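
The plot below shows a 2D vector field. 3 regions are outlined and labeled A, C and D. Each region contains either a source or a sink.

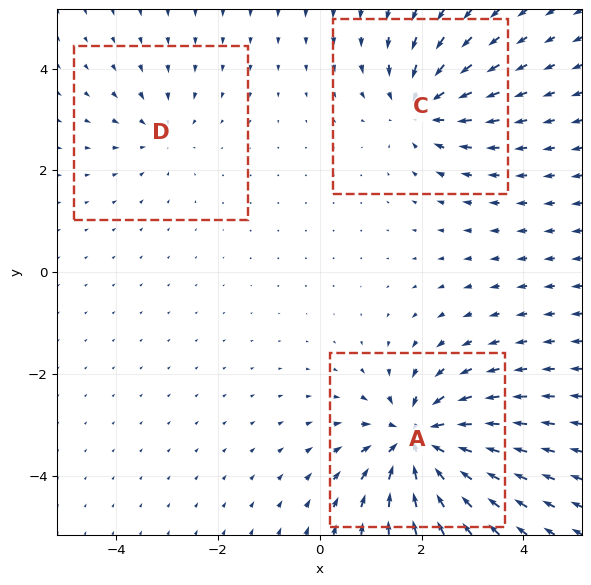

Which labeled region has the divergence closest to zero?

D

Divergence at each region's feature centre — A: about -6, C: about -4, D: about -2. Region D is closest to zero.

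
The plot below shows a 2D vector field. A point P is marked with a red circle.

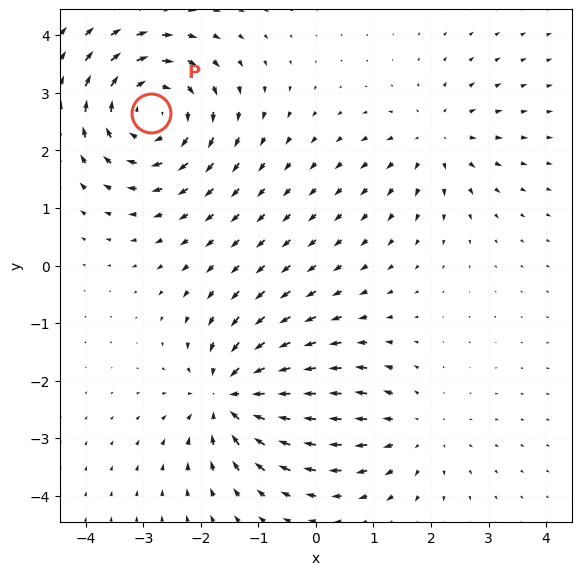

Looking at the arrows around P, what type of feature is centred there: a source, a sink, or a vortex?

vortex

At P (-2.9, 2.6) the arrows circulate clockwise. Divergence ≈0, curl about -5 — near-zero divergence with nonzero curl is a vortex.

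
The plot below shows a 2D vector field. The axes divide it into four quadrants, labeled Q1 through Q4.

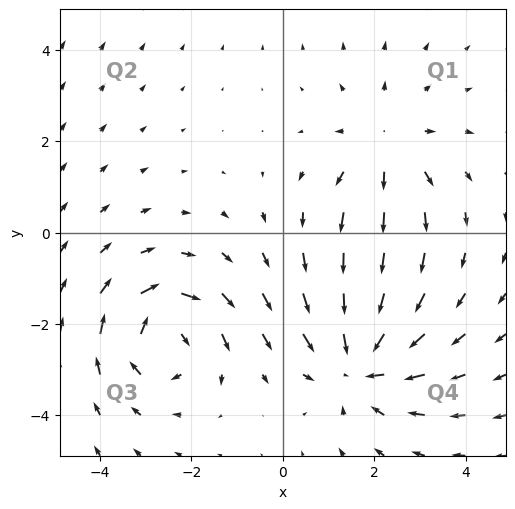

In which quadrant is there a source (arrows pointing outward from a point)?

The source sits at approximately (2.3, 1.9), which lies in quadrant Q1. The divergence there is about +2, positive as expected for a source.

Q1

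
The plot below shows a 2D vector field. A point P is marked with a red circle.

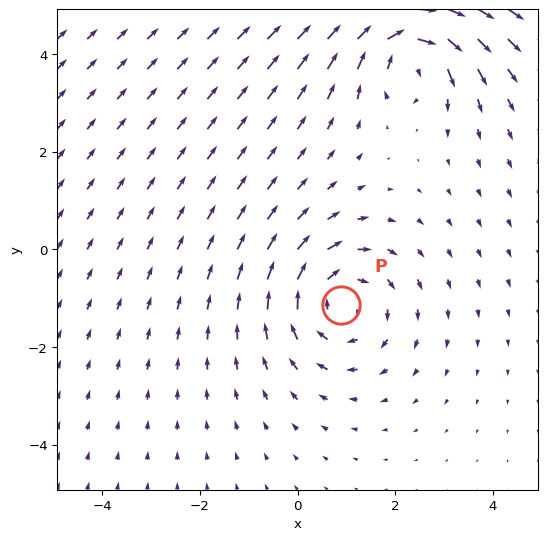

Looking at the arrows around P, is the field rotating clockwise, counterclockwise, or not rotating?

clockwise

Near P at (0.9, -1.1) the arrows circulate clockwise. The curl (z-component) there is about -3; negative curl means clockwise rotation.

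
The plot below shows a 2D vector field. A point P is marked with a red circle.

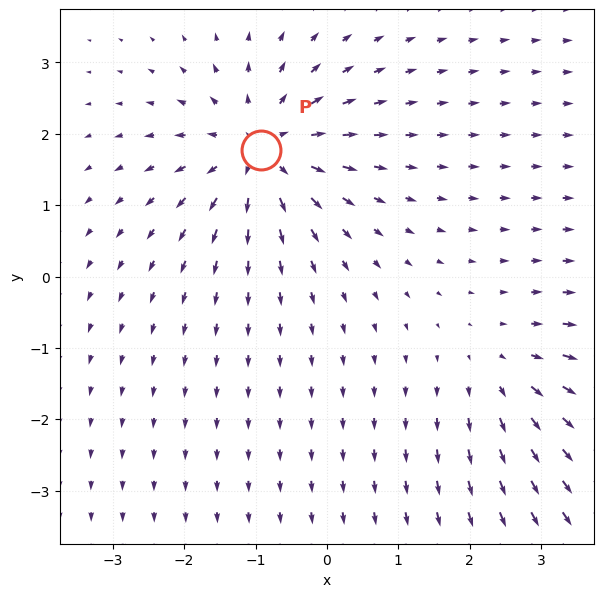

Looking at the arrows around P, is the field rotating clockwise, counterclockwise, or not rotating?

Near P at (-0.9, 1.8) the arrows show no circulation. The curl there is ≈0.

not rotating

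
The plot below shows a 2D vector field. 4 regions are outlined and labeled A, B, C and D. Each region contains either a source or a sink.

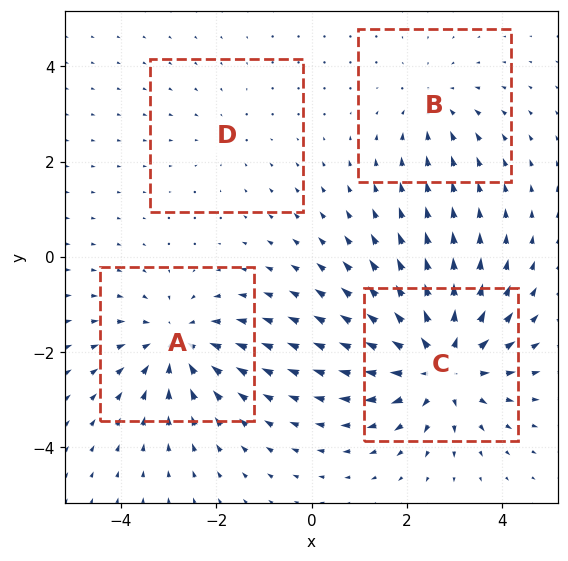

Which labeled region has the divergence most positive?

Divergence at each region's feature centre — A: about -4, B: about -3, C: about +6, D: about -2. Region C is most positive.

C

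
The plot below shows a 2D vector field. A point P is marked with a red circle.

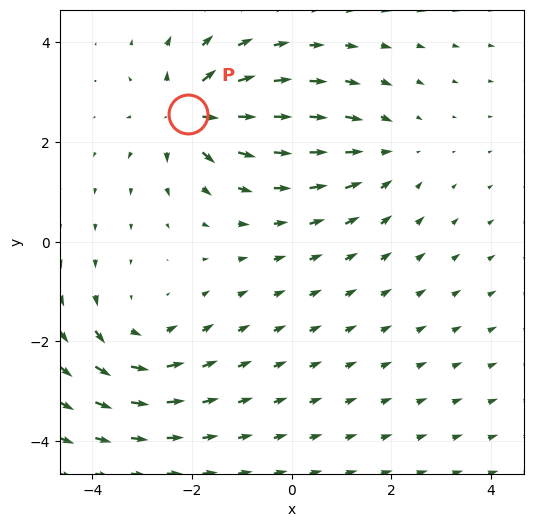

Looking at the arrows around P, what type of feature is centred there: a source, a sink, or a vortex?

At P (-2.1, 2.6) the arrows spread outward. Divergence about +5, curl ≈0 — positive divergence with near-zero curl is a source.

source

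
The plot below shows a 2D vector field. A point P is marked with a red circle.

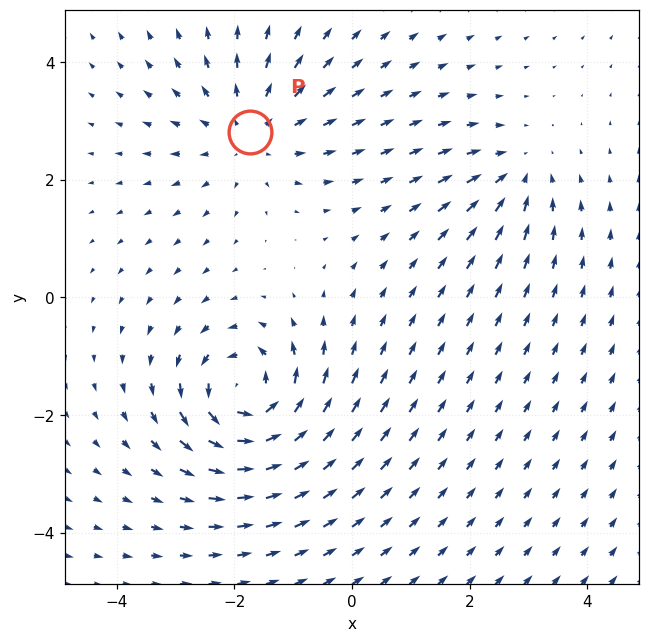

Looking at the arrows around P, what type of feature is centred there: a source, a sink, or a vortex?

At P (-1.7, 2.8) the arrows spread outward. Divergence about +4, curl ≈0 — positive divergence with near-zero curl is a source.

source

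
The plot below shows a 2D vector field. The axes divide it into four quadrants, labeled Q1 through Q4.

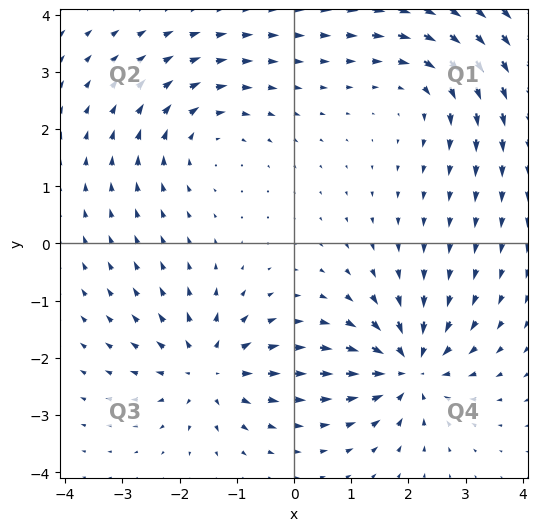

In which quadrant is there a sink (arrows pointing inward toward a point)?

The sink sits at approximately (2.0, -2.2), which lies in quadrant Q4. The divergence there is about -6, negative as expected for a sink.

Q4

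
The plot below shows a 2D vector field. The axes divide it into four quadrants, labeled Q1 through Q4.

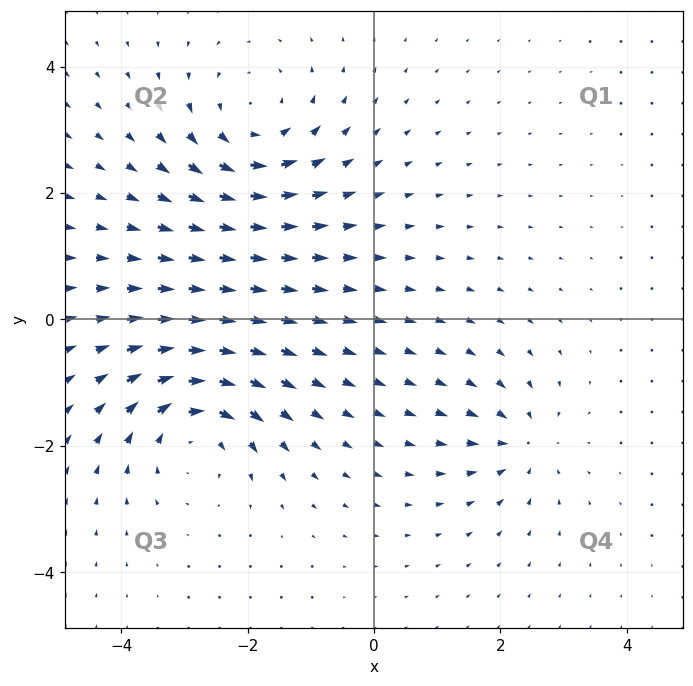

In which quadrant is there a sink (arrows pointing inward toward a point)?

Q4

The sink sits at approximately (2.3, -2.0), which lies in quadrant Q4. The divergence there is about -4, negative as expected for a sink.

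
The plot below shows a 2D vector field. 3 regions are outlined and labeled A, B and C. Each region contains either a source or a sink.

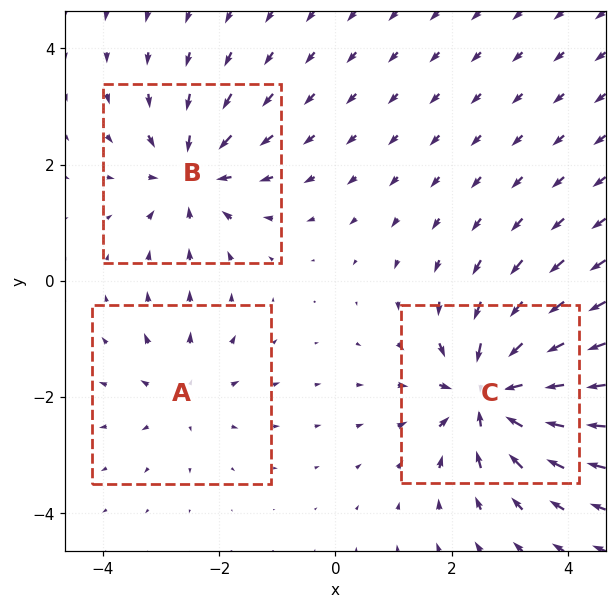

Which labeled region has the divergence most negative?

C

Divergence at each region's feature centre — A: about +2, B: about -4, C: about -6. Region C is most negative.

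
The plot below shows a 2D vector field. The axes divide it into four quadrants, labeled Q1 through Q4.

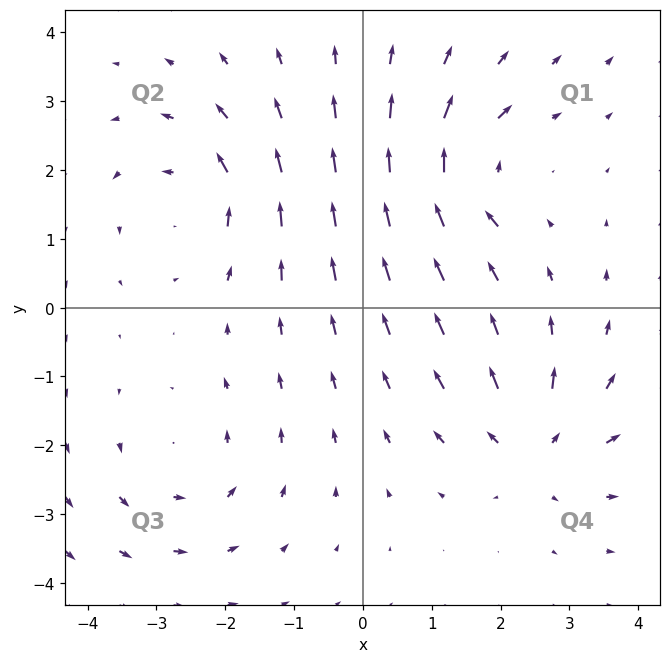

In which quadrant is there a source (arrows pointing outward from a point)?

Q4

The source sits at approximately (2.5, -2.0), which lies in quadrant Q4. The divergence there is about +6, positive as expected for a source.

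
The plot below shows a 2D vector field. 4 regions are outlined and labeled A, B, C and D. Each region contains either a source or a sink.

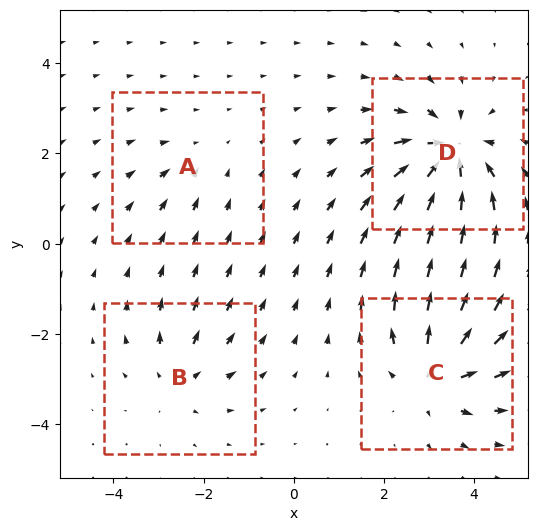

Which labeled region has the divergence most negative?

Divergence at each region's feature centre — A: about -2, B: about +4, C: about +6, D: about -8. Region D is most negative.

D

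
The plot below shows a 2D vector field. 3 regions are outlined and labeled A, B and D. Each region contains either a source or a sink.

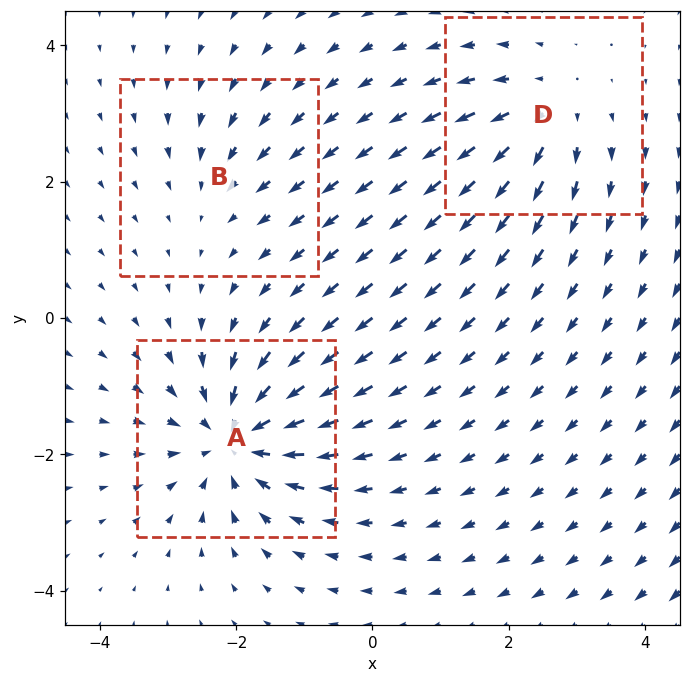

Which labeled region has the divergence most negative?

A

Divergence at each region's feature centre — A: about -5, B: about -2, D: about +3. Region A is most negative.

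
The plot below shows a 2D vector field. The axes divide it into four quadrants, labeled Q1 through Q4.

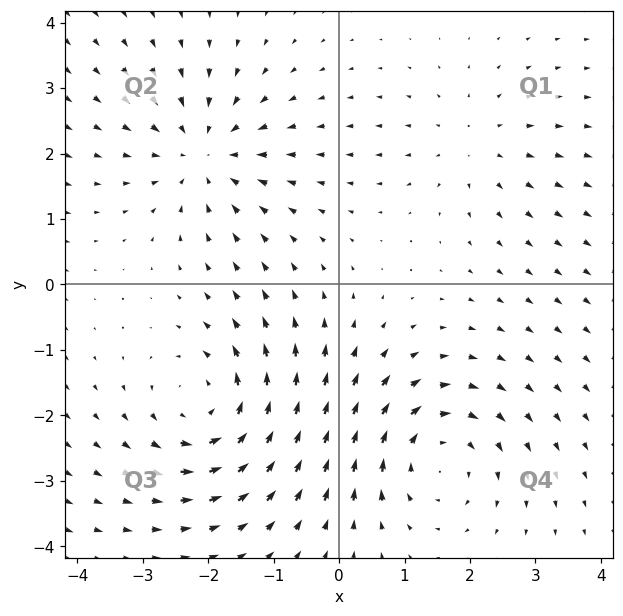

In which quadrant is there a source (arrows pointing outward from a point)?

Q1

The source sits at approximately (2.1, 2.1), which lies in quadrant Q1. The divergence there is about +3, positive as expected for a source.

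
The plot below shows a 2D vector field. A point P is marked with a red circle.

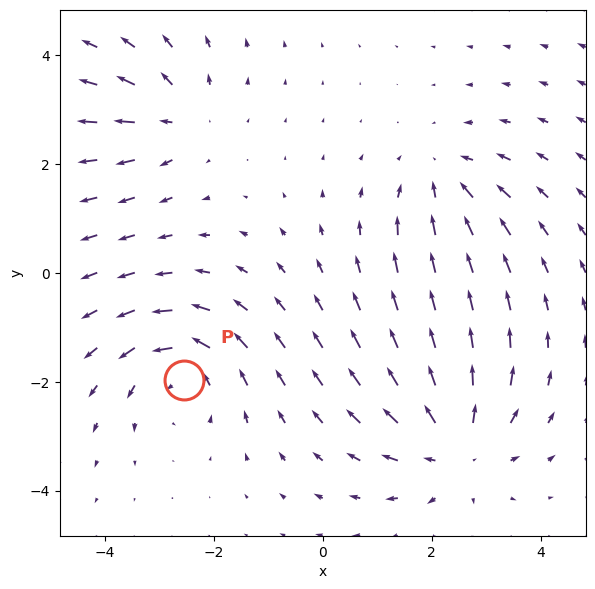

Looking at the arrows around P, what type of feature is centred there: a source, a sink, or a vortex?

vortex

At P (-2.6, -2.0) the arrows circulate counterclockwise. Divergence ≈0, curl about +4 — near-zero divergence with nonzero curl is a vortex.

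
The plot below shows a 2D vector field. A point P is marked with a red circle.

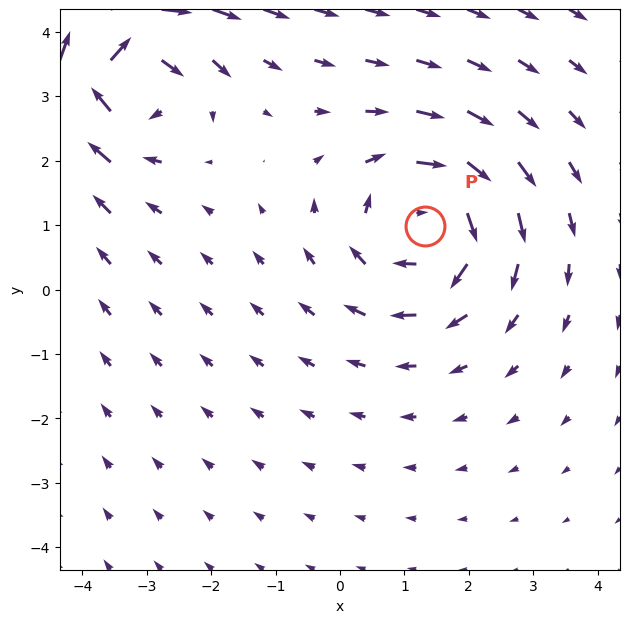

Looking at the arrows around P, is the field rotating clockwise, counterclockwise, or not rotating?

Near P at (1.3, 1.0) the arrows circulate clockwise. The curl (z-component) there is about -4; negative curl means clockwise rotation.

clockwise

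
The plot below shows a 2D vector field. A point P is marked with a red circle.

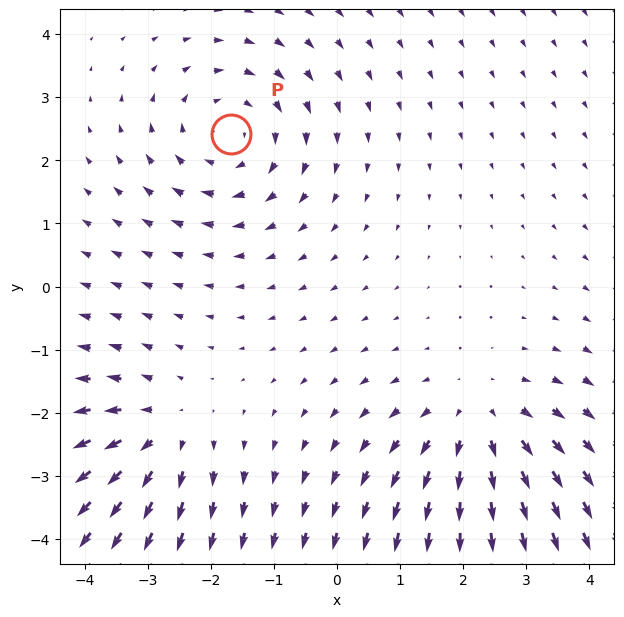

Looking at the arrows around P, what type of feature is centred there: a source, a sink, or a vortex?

vortex

At P (-1.7, 2.4) the arrows circulate clockwise. Divergence ≈0, curl about -3 — near-zero divergence with nonzero curl is a vortex.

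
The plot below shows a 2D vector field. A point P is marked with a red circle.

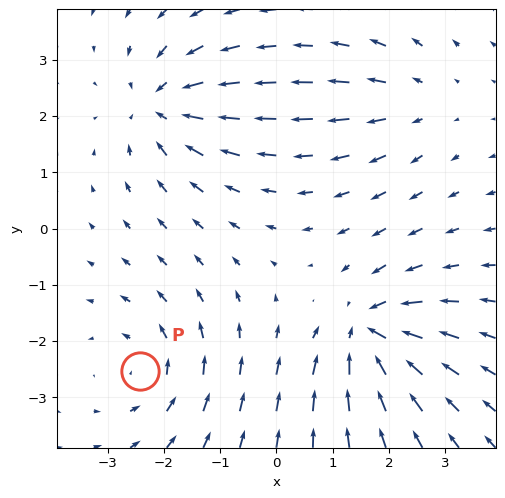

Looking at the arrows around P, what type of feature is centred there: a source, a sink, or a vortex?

At P (-2.4, -2.5) the arrows circulate counterclockwise. Divergence ≈0, curl about +4 — near-zero divergence with nonzero curl is a vortex.

vortex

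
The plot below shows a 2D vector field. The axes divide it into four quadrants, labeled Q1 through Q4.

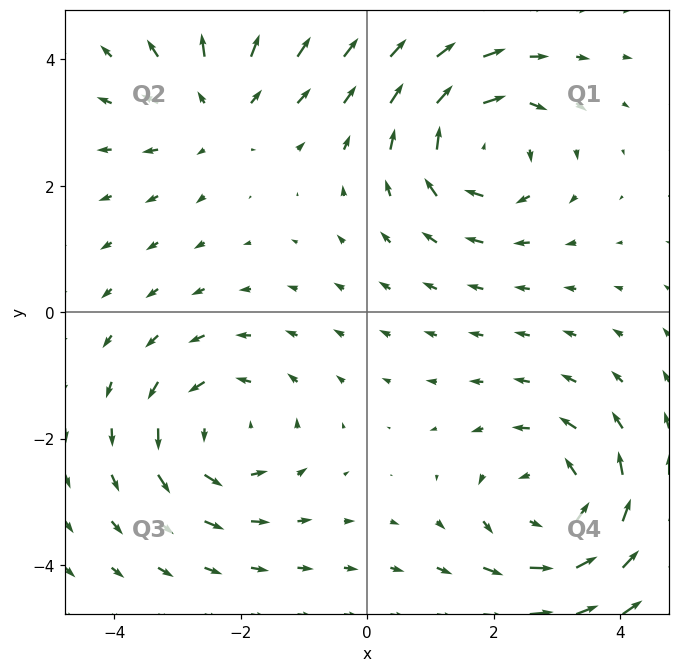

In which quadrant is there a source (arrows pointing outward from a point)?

Q2

The source sits at approximately (-2.4, 3.2), which lies in quadrant Q2. The divergence there is about +2, positive as expected for a source.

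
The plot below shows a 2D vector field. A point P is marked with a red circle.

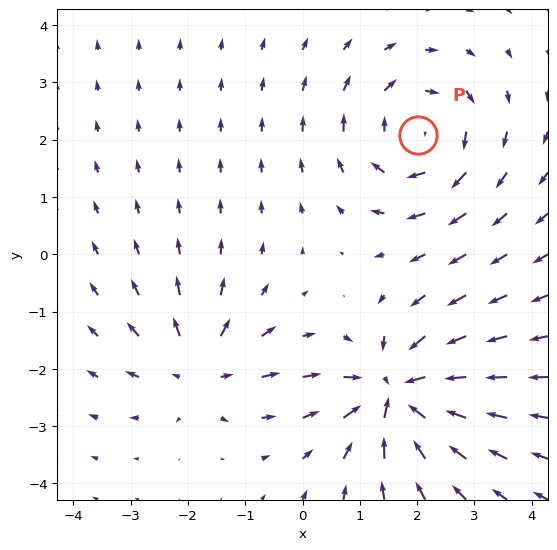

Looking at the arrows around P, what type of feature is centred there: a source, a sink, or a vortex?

At P (2.0, 2.1) the arrows circulate clockwise. Divergence ≈0, curl about -4 — near-zero divergence with nonzero curl is a vortex.

vortex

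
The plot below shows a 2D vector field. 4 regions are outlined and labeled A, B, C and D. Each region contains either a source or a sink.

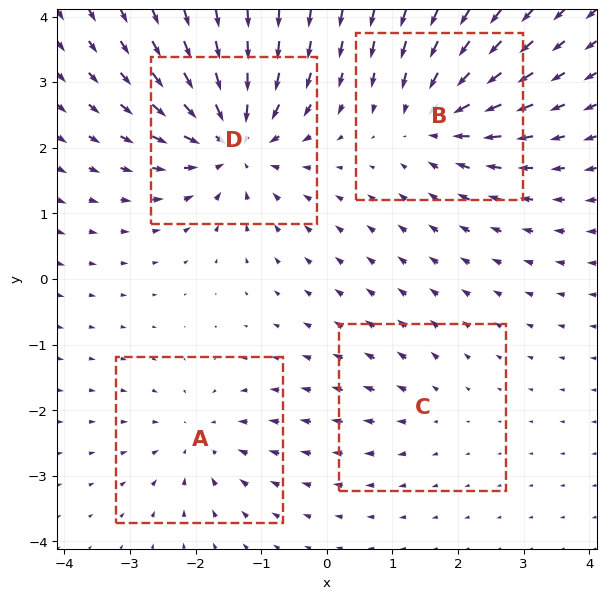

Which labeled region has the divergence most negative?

Divergence at each region's feature centre — A: about -4, B: about -5, C: about +2, D: about -7. Region D is most negative.

D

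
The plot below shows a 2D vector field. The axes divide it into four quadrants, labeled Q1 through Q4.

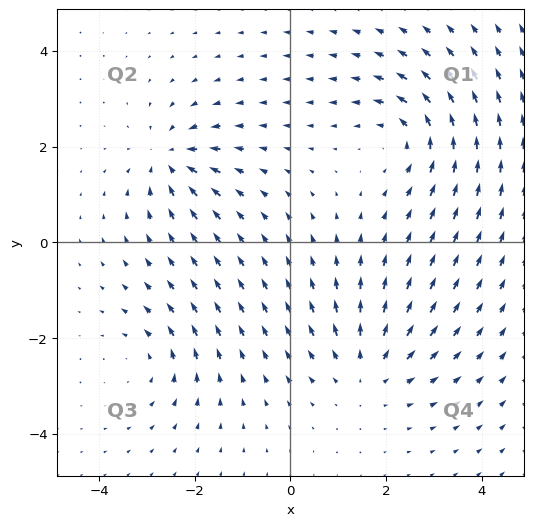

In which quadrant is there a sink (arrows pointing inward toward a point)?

Q2

The sink sits at approximately (-2.5, 1.7), which lies in quadrant Q2. The divergence there is about -6, negative as expected for a sink.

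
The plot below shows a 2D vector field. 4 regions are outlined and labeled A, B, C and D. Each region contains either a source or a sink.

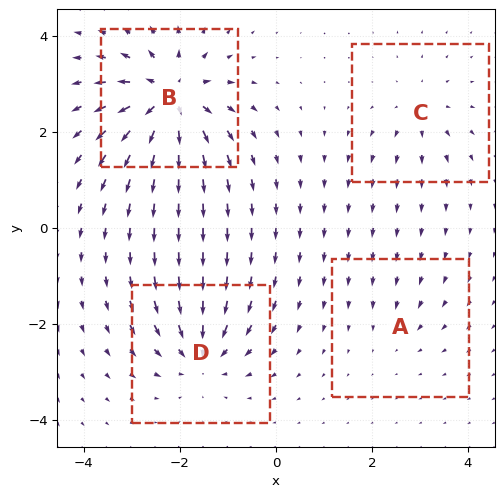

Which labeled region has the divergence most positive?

B

Divergence at each region's feature centre — A: about -2, B: about +9, C: about +4, D: about -6. Region B is most positive.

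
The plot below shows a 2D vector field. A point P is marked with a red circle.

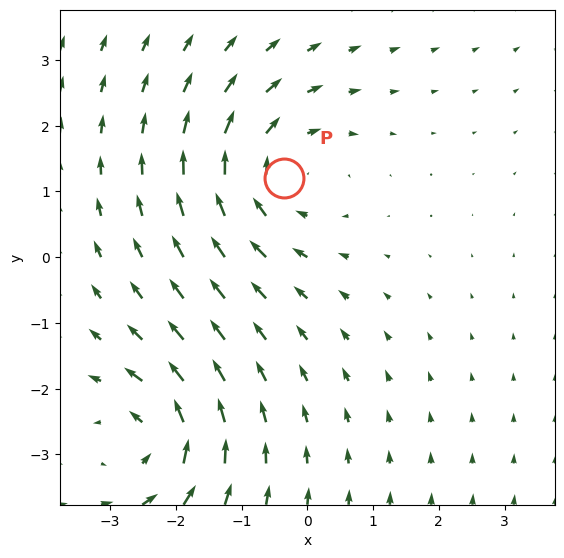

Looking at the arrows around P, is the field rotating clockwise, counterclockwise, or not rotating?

clockwise

Near P at (-0.4, 1.2) the arrows circulate clockwise. The curl (z-component) there is about -3; negative curl means clockwise rotation.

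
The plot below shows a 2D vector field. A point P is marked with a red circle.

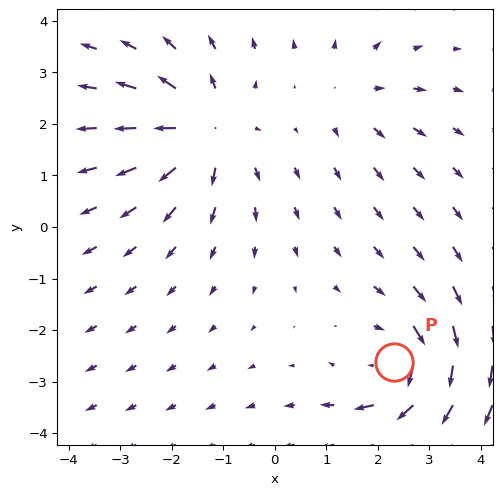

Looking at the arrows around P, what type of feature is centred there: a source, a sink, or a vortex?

At P (2.3, -2.6) the arrows circulate clockwise. Divergence ≈0, curl about -5 — near-zero divergence with nonzero curl is a vortex.

vortex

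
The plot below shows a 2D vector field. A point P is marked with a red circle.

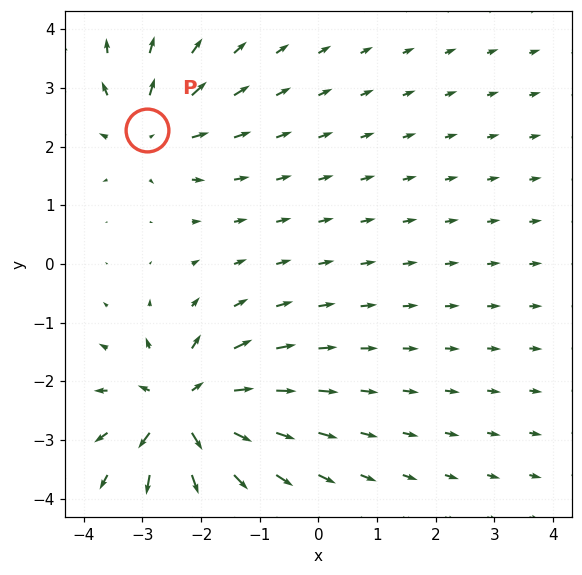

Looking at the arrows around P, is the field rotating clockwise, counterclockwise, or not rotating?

not rotating

Near P at (-2.9, 2.3) the arrows show no circulation. The curl there is ≈0.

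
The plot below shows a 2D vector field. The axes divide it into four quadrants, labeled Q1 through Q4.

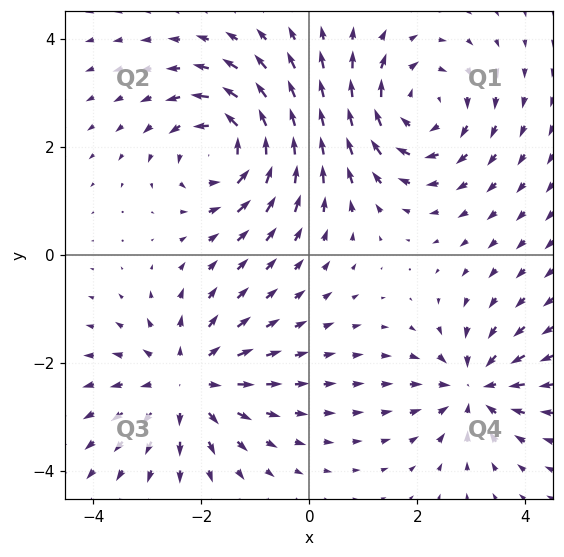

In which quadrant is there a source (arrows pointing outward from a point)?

The source sits at approximately (-2.3, -2.4), which lies in quadrant Q3. The divergence there is about +4, positive as expected for a source.

Q3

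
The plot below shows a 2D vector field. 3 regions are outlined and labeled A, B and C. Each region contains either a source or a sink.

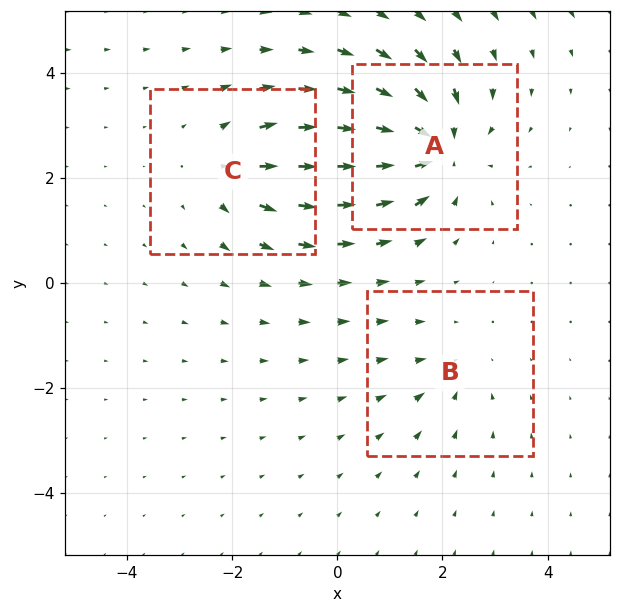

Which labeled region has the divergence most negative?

Divergence at each region's feature centre — A: about -5, B: about -2, C: about +3. Region A is most negative.

A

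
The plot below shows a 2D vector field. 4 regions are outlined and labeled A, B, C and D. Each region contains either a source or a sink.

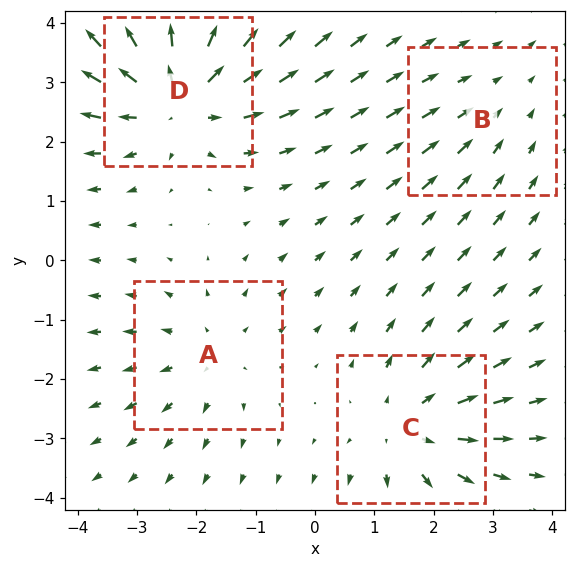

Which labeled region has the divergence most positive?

D

Divergence at each region's feature centre — A: about +3, B: about -2, C: about +4, D: about +6. Region D is most positive.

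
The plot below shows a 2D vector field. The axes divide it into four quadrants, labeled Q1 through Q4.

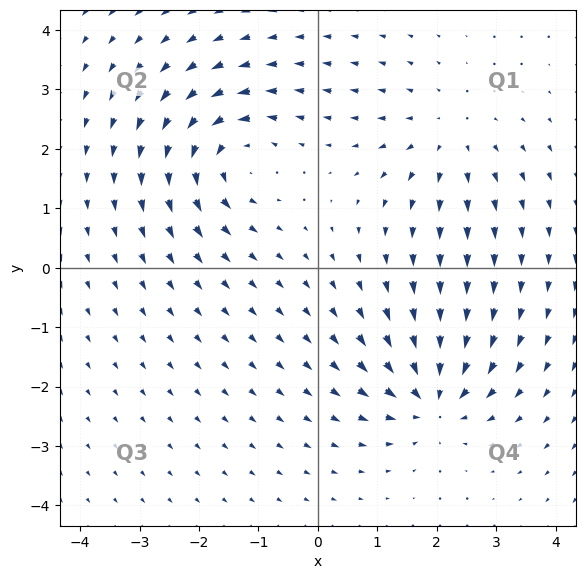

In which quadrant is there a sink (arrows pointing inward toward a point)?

Q4

The sink sits at approximately (1.9, -2.2), which lies in quadrant Q4. The divergence there is about -6, negative as expected for a sink.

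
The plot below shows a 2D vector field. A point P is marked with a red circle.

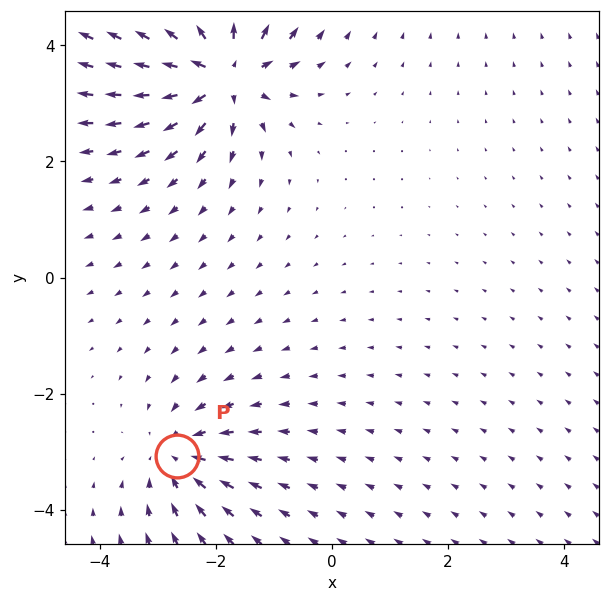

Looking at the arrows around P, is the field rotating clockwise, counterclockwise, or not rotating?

not rotating

Near P at (-2.7, -3.1) the arrows show no circulation. The curl there is ≈0.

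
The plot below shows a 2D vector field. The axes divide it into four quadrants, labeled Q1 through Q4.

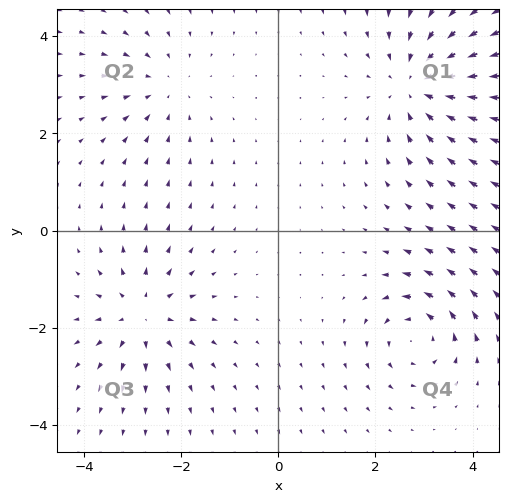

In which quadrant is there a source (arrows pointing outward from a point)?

Q3

The source sits at approximately (-2.8, -1.7), which lies in quadrant Q3. The divergence there is about +4, positive as expected for a source.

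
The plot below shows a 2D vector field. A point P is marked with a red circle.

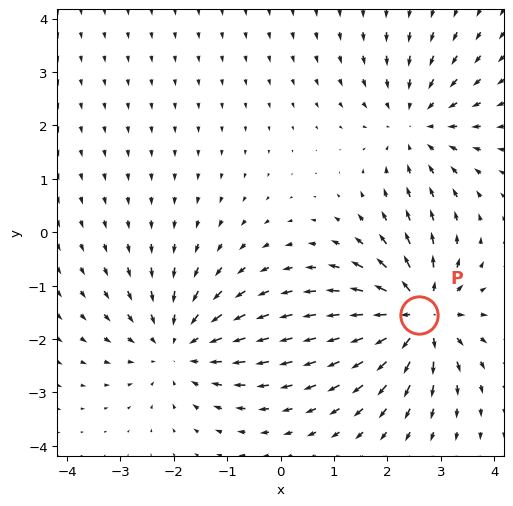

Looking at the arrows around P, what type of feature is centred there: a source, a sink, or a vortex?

At P (2.6, -1.5) the arrows spread outward. Divergence about +6, curl ≈0 — positive divergence with near-zero curl is a source.

source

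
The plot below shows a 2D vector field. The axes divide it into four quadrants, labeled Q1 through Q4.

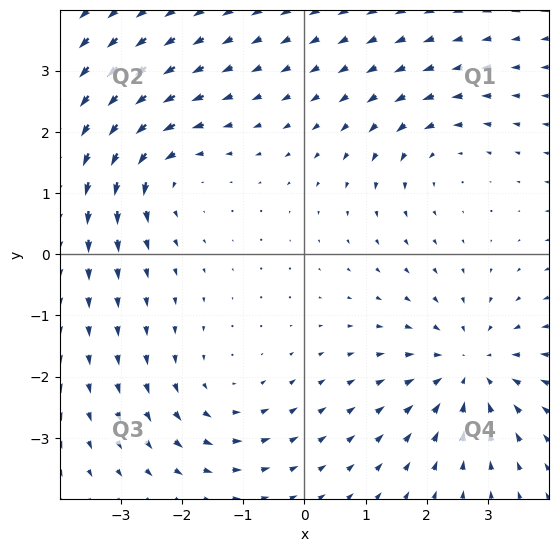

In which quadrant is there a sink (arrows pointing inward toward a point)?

The sink sits at approximately (2.7, -1.9), which lies in quadrant Q4. The divergence there is about -4, negative as expected for a sink.

Q4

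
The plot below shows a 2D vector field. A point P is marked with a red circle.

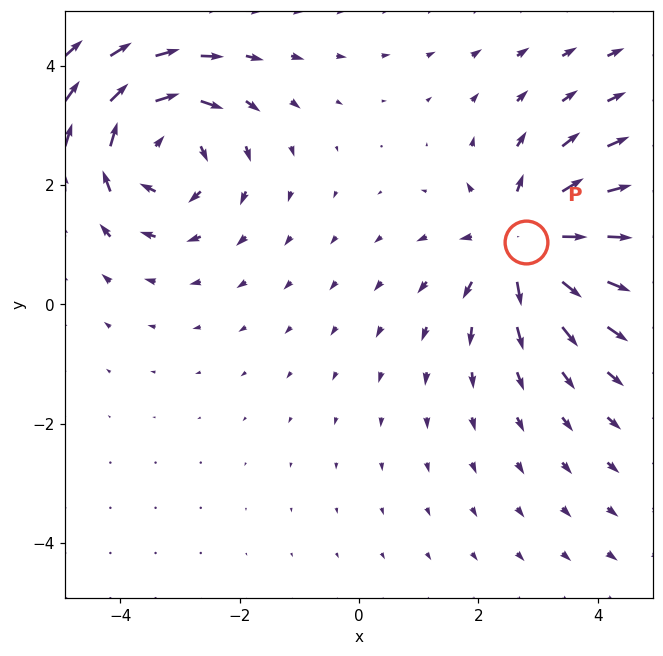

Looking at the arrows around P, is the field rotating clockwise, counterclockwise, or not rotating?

not rotating

Near P at (2.8, 1.1) the arrows show no circulation. The curl there is ≈0.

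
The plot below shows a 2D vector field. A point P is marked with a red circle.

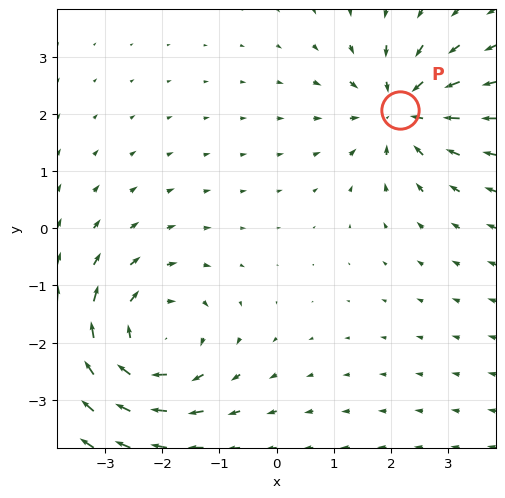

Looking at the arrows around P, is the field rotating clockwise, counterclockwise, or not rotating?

Near P at (2.2, 2.1) the arrows show no circulation. The curl there is ≈0.

not rotating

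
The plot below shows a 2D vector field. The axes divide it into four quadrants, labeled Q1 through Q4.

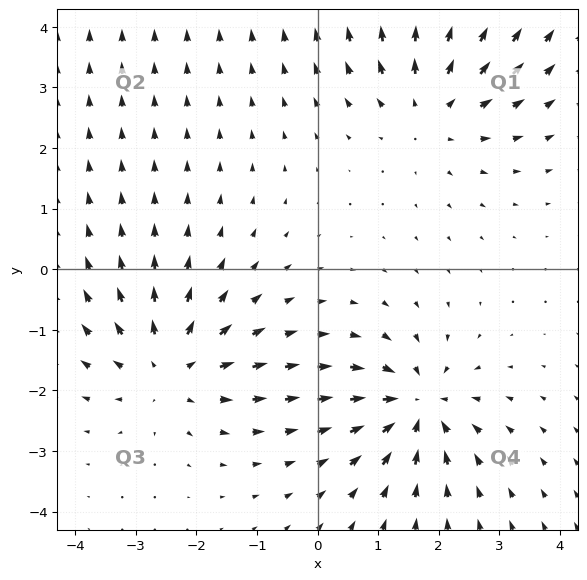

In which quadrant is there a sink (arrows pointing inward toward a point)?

Q4

The sink sits at approximately (1.6, -2.3), which lies in quadrant Q4. The divergence there is about -4, negative as expected for a sink.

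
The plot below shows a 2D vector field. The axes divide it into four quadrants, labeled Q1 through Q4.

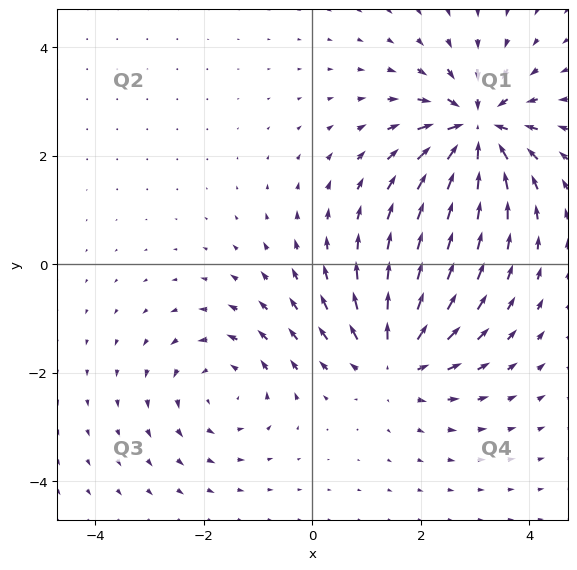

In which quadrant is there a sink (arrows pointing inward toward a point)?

Q1

The sink sits at approximately (3.0, 2.5), which lies in quadrant Q1. The divergence there is about -7, negative as expected for a sink.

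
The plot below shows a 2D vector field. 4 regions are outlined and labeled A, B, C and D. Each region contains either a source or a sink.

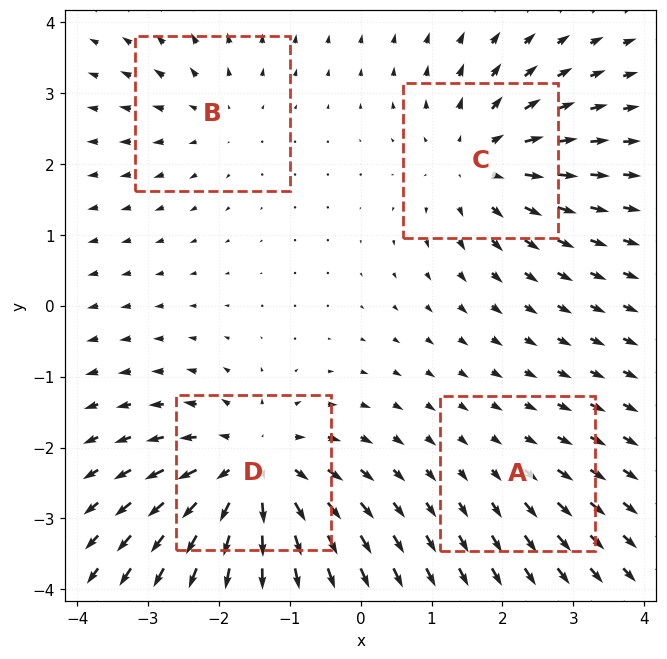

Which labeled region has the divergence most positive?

Divergence at each region's feature centre — A: about +2, B: about +3, C: about +5, D: about +8. Region D is most positive.

D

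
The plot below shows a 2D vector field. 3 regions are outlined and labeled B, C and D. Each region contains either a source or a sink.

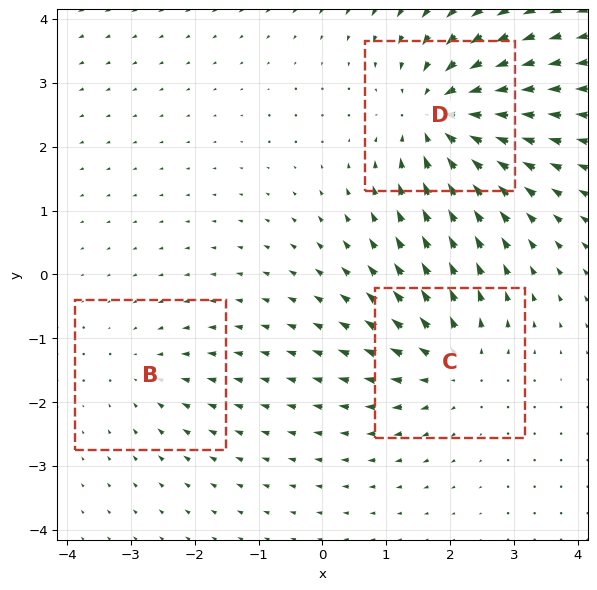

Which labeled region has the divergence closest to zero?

Divergence at each region's feature centre — B: about -2, C: about +4, D: about -5. Region B is closest to zero.

B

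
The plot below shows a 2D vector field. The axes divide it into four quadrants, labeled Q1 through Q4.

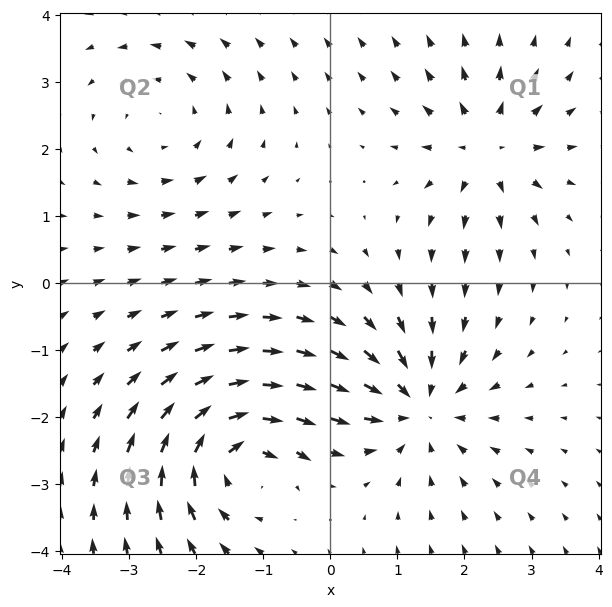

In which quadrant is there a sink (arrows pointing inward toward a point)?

The sink sits at approximately (1.3, -1.8), which lies in quadrant Q4. The divergence there is about -5, negative as expected for a sink.

Q4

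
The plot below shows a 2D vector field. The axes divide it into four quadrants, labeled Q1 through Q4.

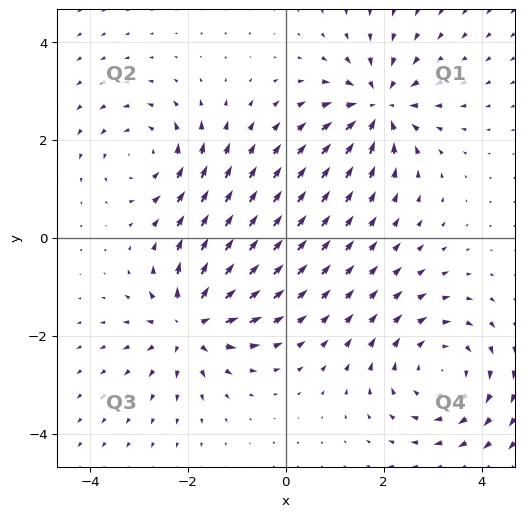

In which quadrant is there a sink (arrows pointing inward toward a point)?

The sink sits at approximately (1.9, 2.7), which lies in quadrant Q1. The divergence there is about -5, negative as expected for a sink.

Q1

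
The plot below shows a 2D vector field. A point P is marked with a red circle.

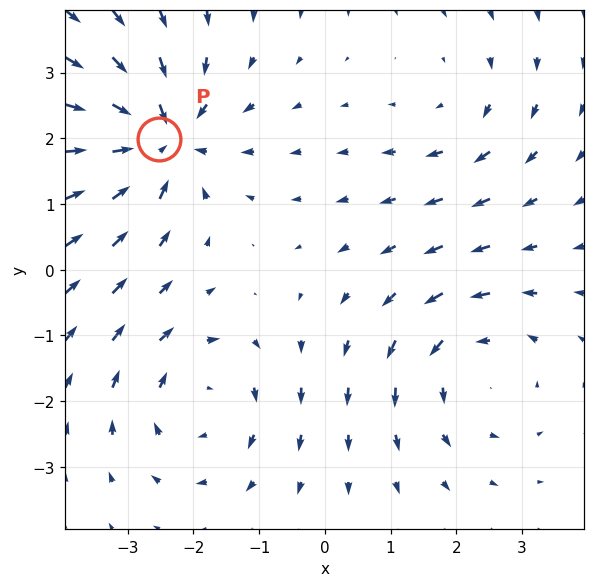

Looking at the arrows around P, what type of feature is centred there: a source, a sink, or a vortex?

At P (-2.5, 2.0) the arrows converge inward. Divergence about -6, curl ≈0 — negative divergence with near-zero curl is a sink.

sink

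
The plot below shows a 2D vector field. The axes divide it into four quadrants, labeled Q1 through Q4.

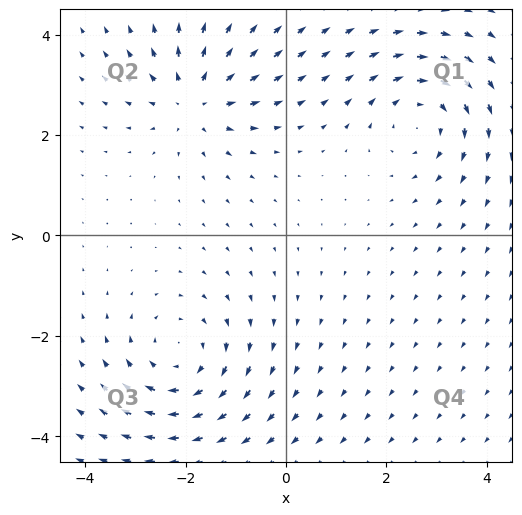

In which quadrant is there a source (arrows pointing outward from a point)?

Q2

The source sits at approximately (-1.8, 2.7), which lies in quadrant Q2. The divergence there is about +5, positive as expected for a source.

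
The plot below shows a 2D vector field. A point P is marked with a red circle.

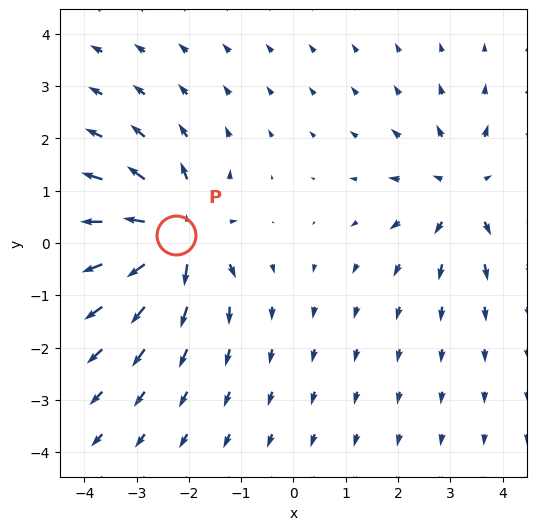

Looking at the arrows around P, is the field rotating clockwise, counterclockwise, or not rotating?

Near P at (-2.2, 0.2) the arrows show no circulation. The curl there is ≈0.

not rotating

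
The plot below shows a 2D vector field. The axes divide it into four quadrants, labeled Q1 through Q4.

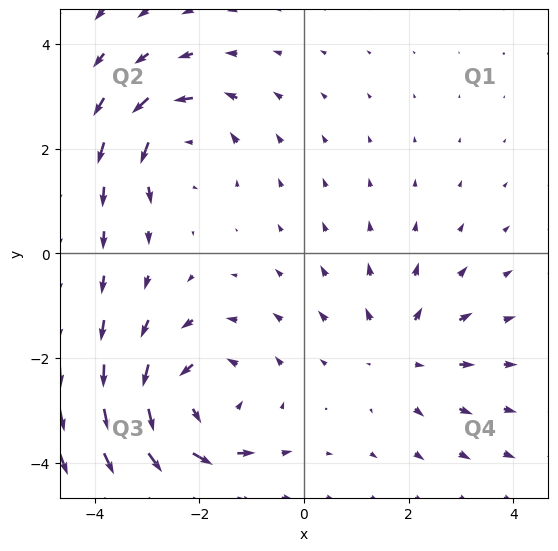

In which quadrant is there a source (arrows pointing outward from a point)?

Q4

The source sits at approximately (1.9, -1.9), which lies in quadrant Q4. The divergence there is about +3, positive as expected for a source.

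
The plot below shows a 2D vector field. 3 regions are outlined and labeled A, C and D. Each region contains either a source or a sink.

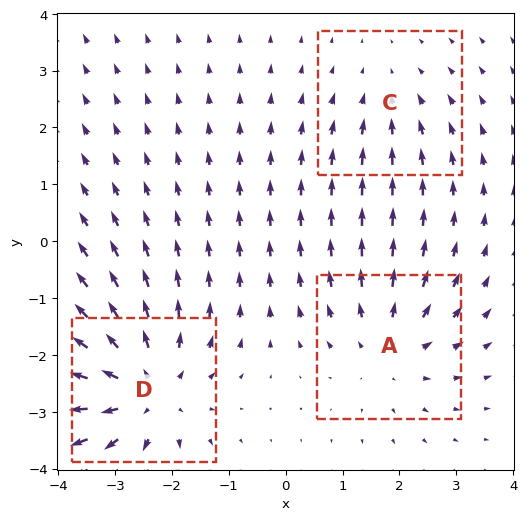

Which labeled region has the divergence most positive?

D

Divergence at each region's feature centre — A: about +3, C: about -2, D: about +4. Region D is most positive.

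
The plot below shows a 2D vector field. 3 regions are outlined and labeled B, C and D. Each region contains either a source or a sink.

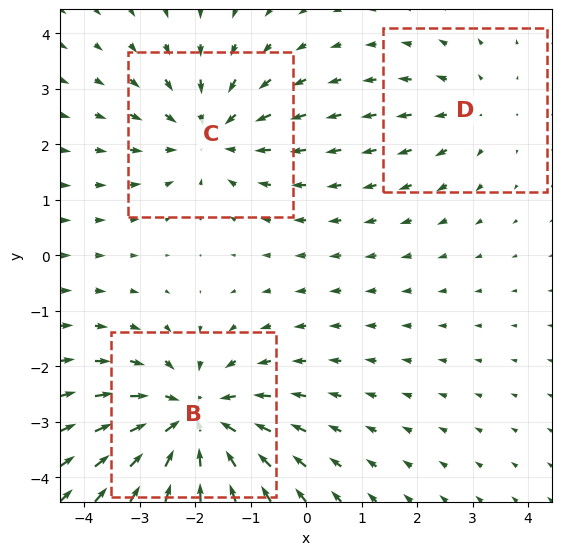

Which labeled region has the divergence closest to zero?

D

Divergence at each region's feature centre — B: about -4, C: about -3, D: about +2. Region D is closest to zero.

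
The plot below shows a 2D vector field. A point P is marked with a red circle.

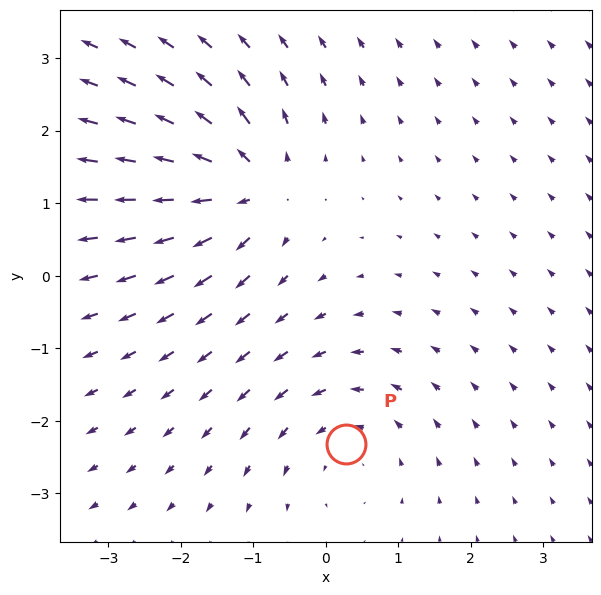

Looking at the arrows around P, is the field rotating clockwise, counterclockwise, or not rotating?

counterclockwise

Near P at (0.3, -2.3) the arrows circulate counterclockwise. The curl (z-component) there is about +2; positive curl means counterclockwise rotation.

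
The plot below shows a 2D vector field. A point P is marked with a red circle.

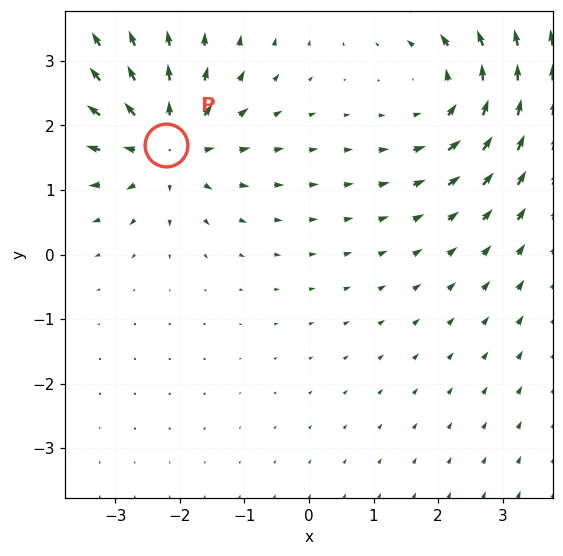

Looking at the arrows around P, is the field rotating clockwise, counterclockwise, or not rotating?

Near P at (-2.2, 1.7) the arrows show no circulation. The curl there is ≈0.

not rotating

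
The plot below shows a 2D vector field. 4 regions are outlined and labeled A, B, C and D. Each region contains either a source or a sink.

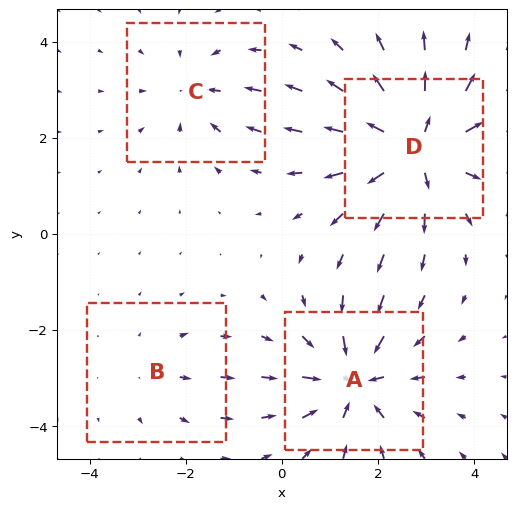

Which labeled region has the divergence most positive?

D

Divergence at each region's feature centre — A: about -5, B: about +2, C: about -3, D: about +7. Region D is most positive.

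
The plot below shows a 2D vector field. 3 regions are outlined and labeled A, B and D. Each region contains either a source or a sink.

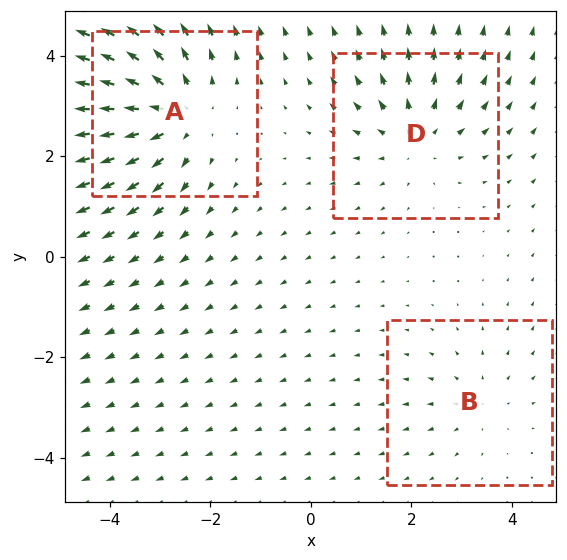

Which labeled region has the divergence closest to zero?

Divergence at each region's feature centre — A: about +4, B: about +2, D: about +3. Region B is closest to zero.

B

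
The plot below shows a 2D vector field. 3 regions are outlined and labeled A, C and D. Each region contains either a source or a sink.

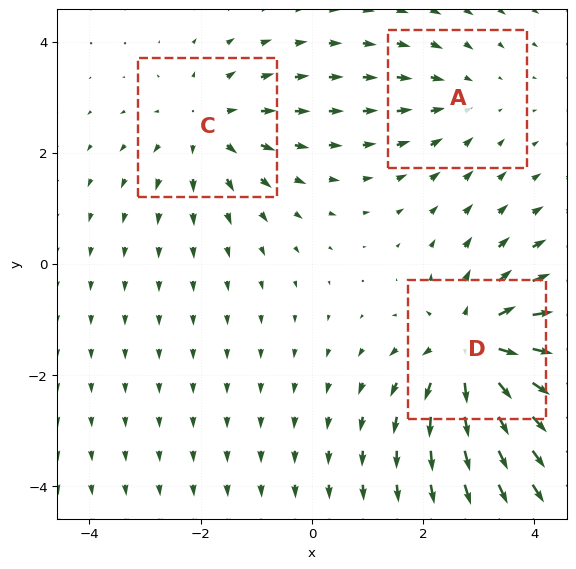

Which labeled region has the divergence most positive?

D

Divergence at each region's feature centre — A: about -2, C: about +3, D: about +5. Region D is most positive.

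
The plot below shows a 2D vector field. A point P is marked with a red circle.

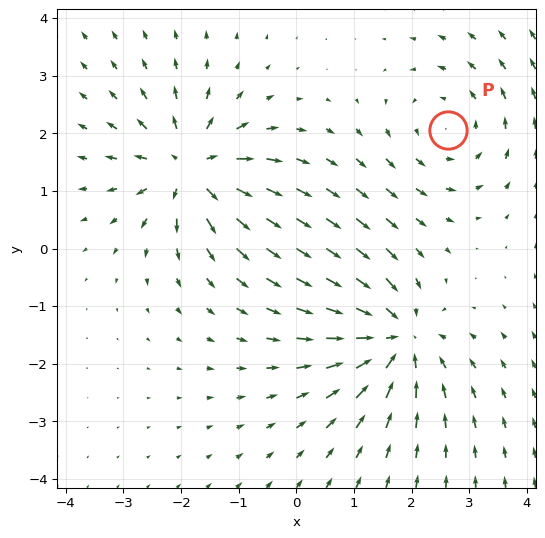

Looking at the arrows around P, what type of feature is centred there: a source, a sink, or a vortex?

vortex

At P (2.6, 2.1) the arrows circulate counterclockwise. Divergence ≈0, curl about +3 — near-zero divergence with nonzero curl is a vortex.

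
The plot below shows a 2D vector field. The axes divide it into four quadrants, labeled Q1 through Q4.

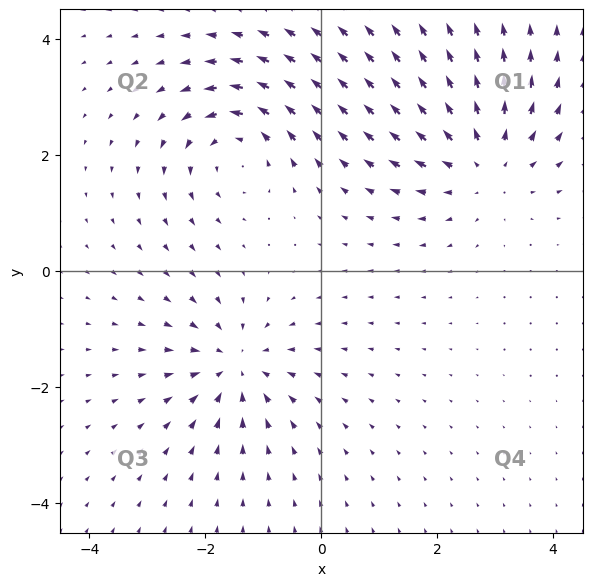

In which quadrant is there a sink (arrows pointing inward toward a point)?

Q3

The sink sits at approximately (-1.5, -1.6), which lies in quadrant Q3. The divergence there is about -3, negative as expected for a sink.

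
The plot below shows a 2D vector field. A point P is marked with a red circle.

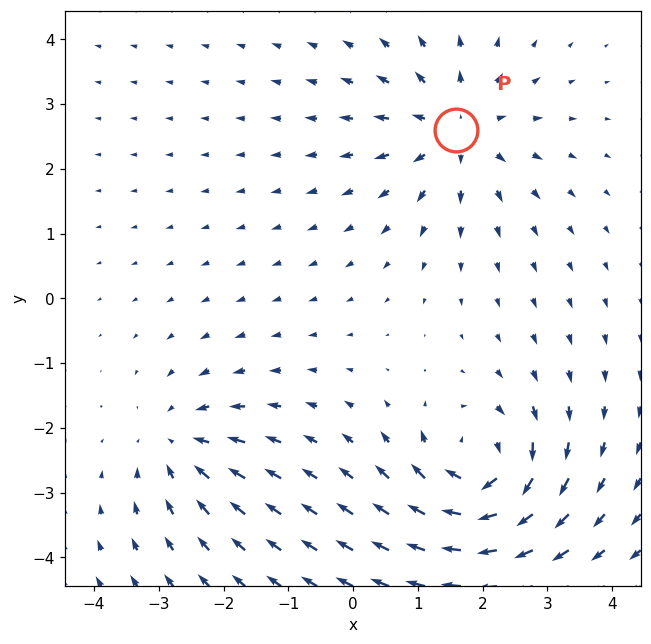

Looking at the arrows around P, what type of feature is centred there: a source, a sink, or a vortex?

At P (1.6, 2.6) the arrows spread outward. Divergence about +5, curl ≈0 — positive divergence with near-zero curl is a source.

source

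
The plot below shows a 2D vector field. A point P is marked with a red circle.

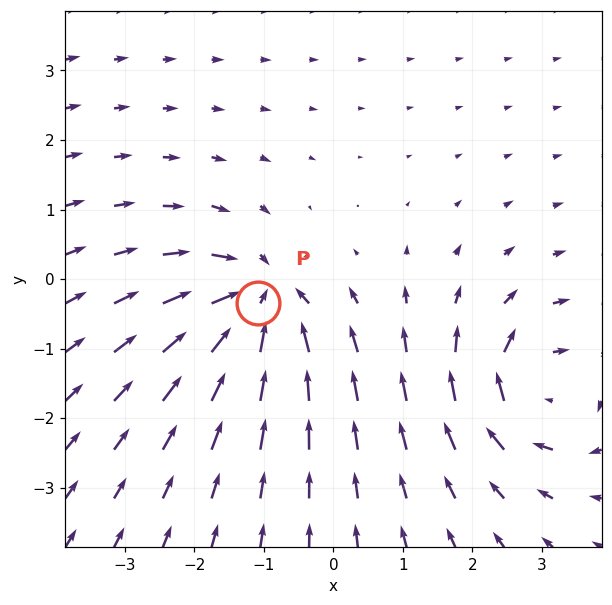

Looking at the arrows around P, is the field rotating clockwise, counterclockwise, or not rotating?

Near P at (-1.1, -0.3) the arrows show no circulation. The curl there is ≈0.

not rotating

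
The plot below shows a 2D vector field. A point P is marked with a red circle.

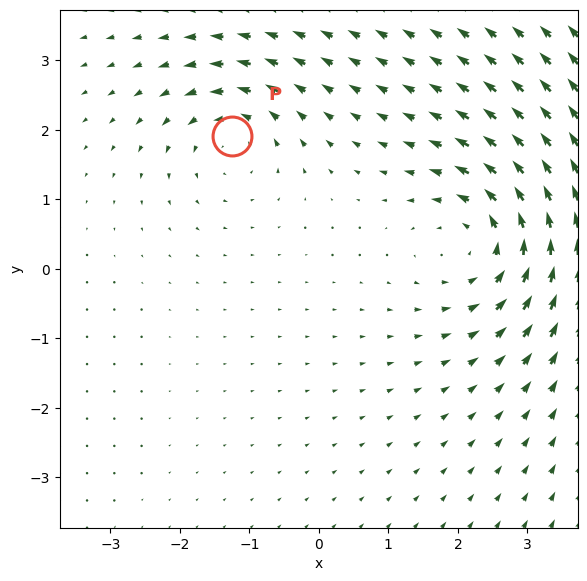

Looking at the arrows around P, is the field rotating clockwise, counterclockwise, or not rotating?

Near P at (-1.2, 1.9) the arrows circulate counterclockwise. The curl (z-component) there is about +4; positive curl means counterclockwise rotation.

counterclockwise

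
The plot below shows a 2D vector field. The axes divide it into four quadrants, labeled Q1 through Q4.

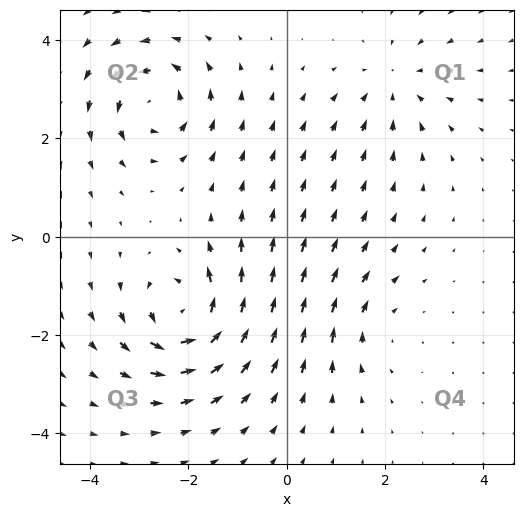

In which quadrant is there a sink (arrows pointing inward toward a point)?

Q1

The sink sits at approximately (2.2, 3.1), which lies in quadrant Q1. The divergence there is about -3, negative as expected for a sink.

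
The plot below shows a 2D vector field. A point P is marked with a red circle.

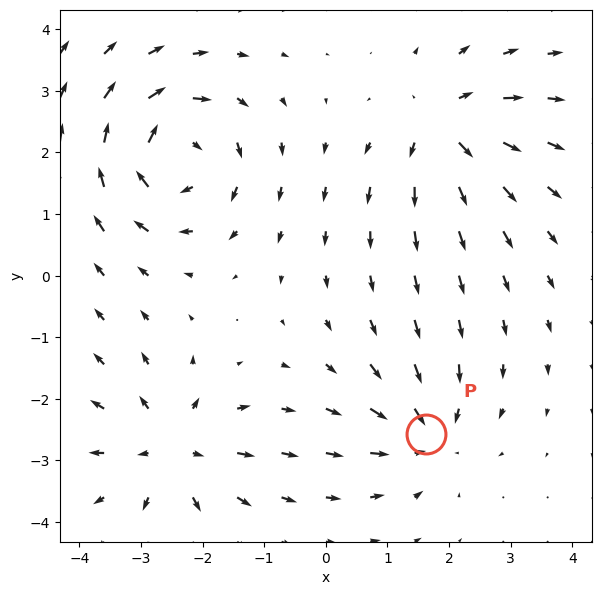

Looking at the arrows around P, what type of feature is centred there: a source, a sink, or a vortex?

At P (1.6, -2.6) the arrows converge inward. Divergence about -4, curl ≈0 — negative divergence with near-zero curl is a sink.

sink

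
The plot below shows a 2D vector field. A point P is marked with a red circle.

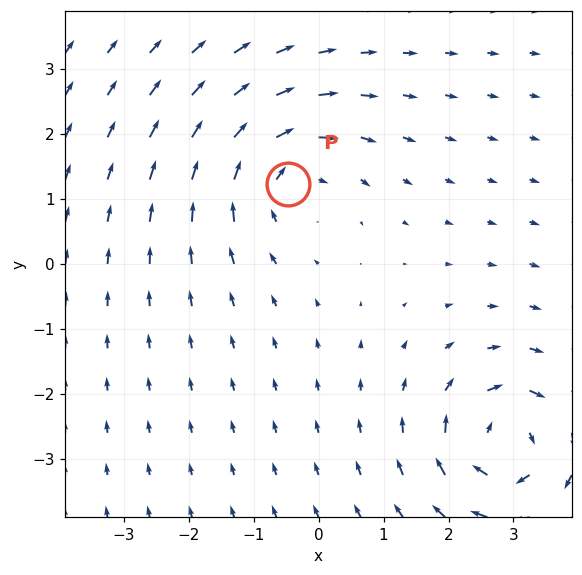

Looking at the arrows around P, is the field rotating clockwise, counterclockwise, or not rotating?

Near P at (-0.5, 1.2) the arrows circulate clockwise. The curl (z-component) there is about -5; negative curl means clockwise rotation.

clockwise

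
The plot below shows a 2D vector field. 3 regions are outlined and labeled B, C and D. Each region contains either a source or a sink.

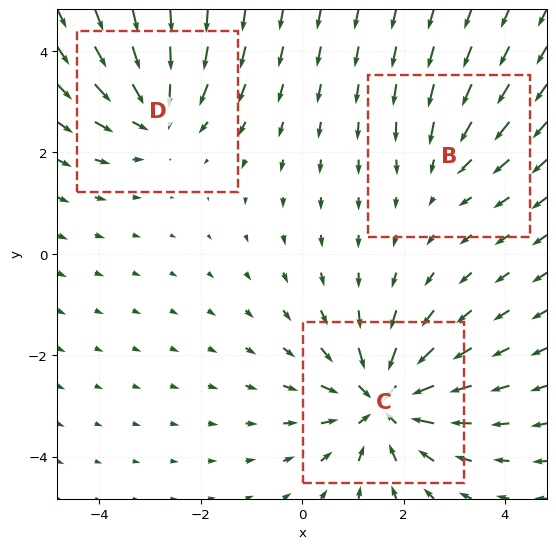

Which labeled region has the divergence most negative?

Divergence at each region's feature centre — B: about -2, C: about -5, D: about -3. Region C is most negative.

C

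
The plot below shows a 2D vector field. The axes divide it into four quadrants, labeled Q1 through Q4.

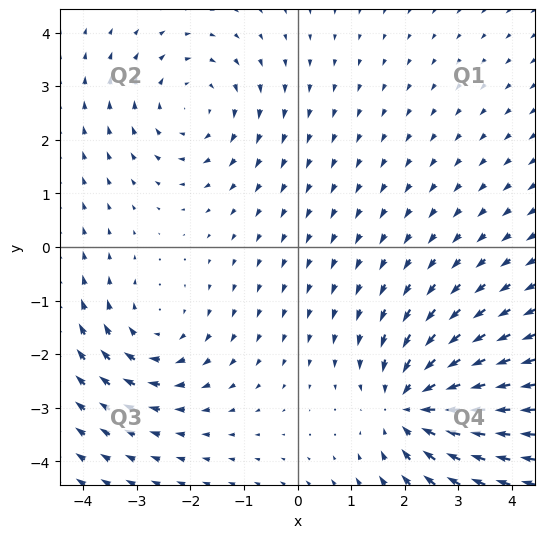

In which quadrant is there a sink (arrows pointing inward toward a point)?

The sink sits at approximately (2.1, -3.0), which lies in quadrant Q4. The divergence there is about -5, negative as expected for a sink.

Q4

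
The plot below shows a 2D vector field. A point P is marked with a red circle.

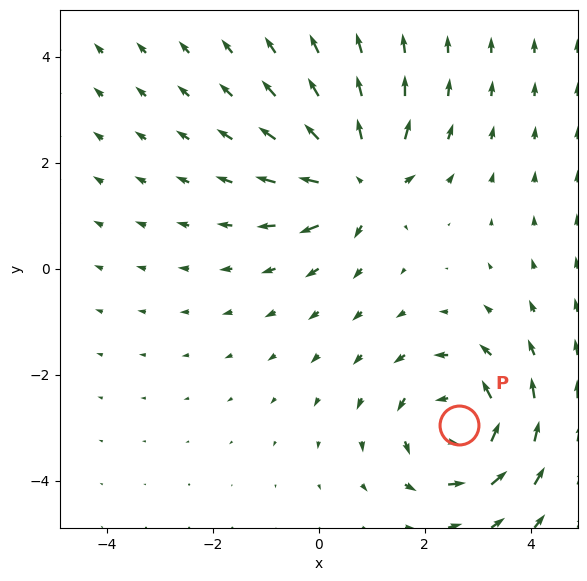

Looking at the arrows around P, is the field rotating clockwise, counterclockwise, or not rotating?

Near P at (2.6, -2.9) the arrows circulate counterclockwise. The curl (z-component) there is about +4; positive curl means counterclockwise rotation.

counterclockwise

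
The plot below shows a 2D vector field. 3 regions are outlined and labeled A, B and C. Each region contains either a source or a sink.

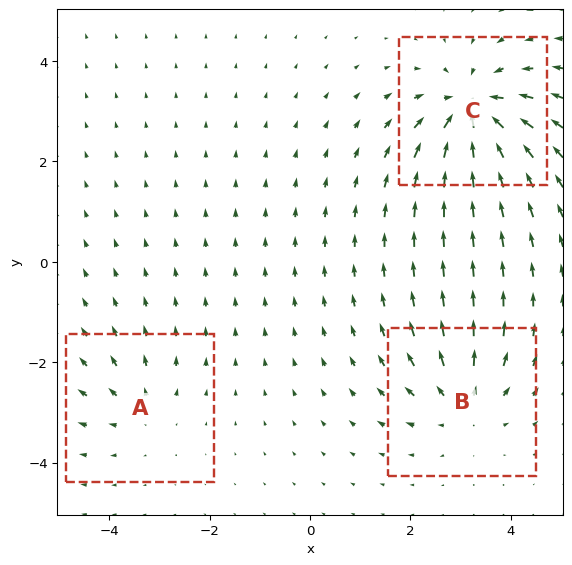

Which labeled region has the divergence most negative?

Divergence at each region's feature centre — A: about +2, B: about +4, C: about -5. Region C is most negative.

C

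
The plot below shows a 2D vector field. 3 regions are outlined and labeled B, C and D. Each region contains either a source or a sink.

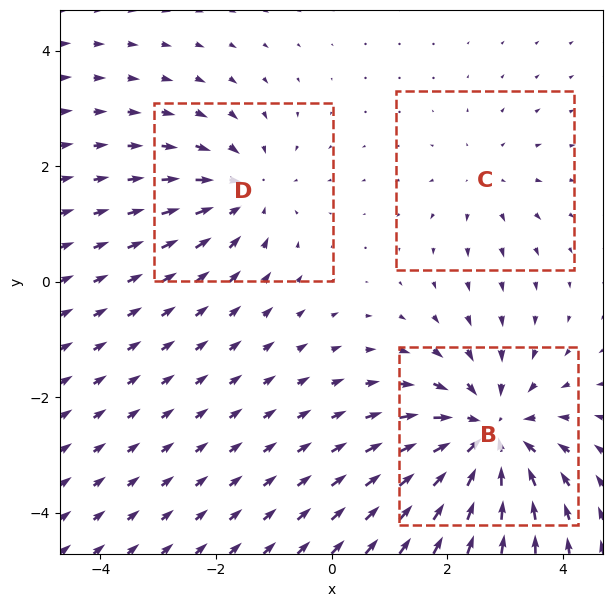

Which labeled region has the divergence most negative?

Divergence at each region's feature centre — B: about -5, C: about +2, D: about -3. Region B is most negative.

B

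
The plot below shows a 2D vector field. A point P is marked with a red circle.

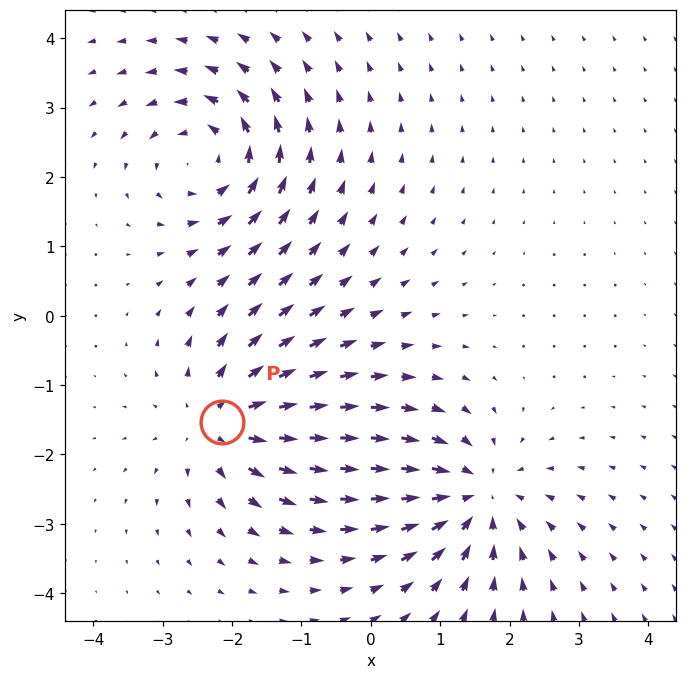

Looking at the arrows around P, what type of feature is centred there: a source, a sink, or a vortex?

source

At P (-2.1, -1.5) the arrows spread outward. Divergence about +3, curl ≈0 — positive divergence with near-zero curl is a source.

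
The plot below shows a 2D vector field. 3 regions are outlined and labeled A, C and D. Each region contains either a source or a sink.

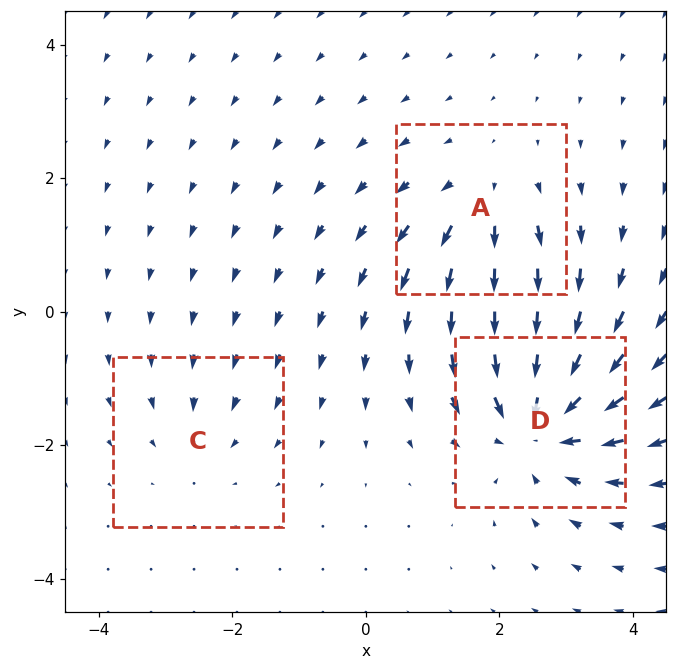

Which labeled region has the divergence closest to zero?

C

Divergence at each region's feature centre — A: about +3, C: about -2, D: about -5. Region C is closest to zero.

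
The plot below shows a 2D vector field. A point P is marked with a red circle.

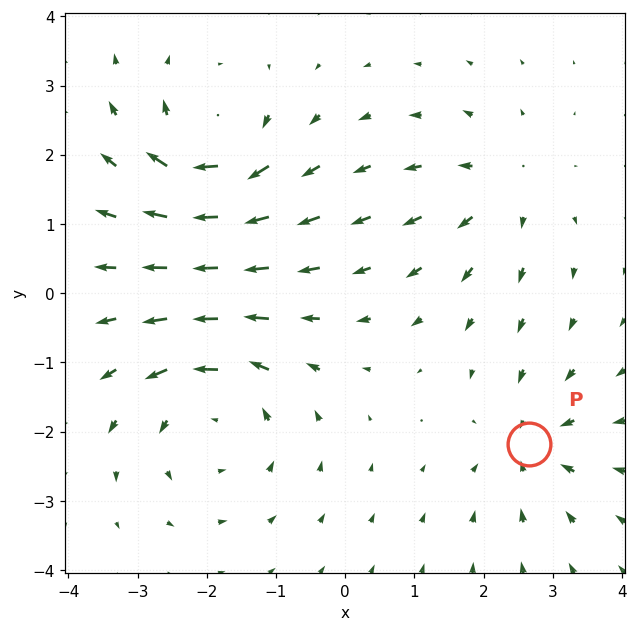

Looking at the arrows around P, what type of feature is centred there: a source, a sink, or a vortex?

At P (2.6, -2.2) the arrows converge inward. Divergence about -4, curl ≈0 — negative divergence with near-zero curl is a sink.

sink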